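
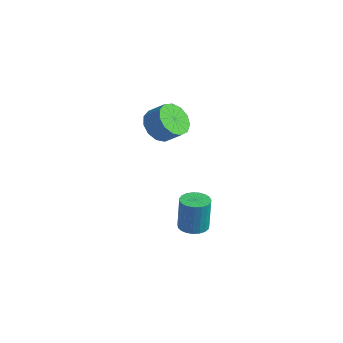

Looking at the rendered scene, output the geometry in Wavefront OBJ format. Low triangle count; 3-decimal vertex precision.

v 0.041 -0.39 3.203
v 0.575 -0.045 2.457
v 1.353 0.296 3.171
v 0.819 -0.05 3.917
v 0.246 0.368 2.617
v 1.024 0.709 3.332
v -0.148 0.541 2.964
v 0.63 0.882 3.678
v -0.482 0.418 3.386
v 0.296 0.759 4.101
v -0.65 0.038 3.75
v 0.128 0.379 4.465
v -0.598 -0.478 3.94
v 0.18 -0.137 4.655
v -0.344 -0.966 3.896
v 0.434 -0.625 4.611
v 0.032 -1.271 3.632
v 0.81 -0.93 4.347
v 0.412 -1.297 3.232
v 1.19 -0.956 3.946
v 0.673 -1.035 2.822
v 1.451 -0.694 3.536
v 0.734 -0.569 2.533
v 1.512 -0.228 3.248
v 1.911 0.211 -3.204
v 2.348 0.832 -3.24
v 2.366 0.929 -1.373
v 1.929 0.309 -1.336
v 2.058 0.956 -3.244
v 2.076 1.053 -1.376
v 1.742 0.951 -3.241
v 1.76 1.048 -1.373
v 1.455 0.819 -3.231
v 1.473 0.916 -1.363
v 1.247 0.581 -3.216
v 1.265 0.678 -1.349
v 1.154 0.28 -3.2
v 1.172 0.377 -1.333
v 1.192 -0.034 -3.184
v 1.21 0.063 -1.317
v 1.354 -0.305 -3.171
v 1.372 -0.208 -1.304
v 1.613 -0.486 -3.165
v 1.631 -0.389 -1.297
v 1.923 -0.547 -3.164
v 1.941 -0.45 -1.297
v 2.231 -0.477 -3.171
v 2.249 -0.38 -1.304
v 2.483 -0.288 -3.183
v 2.501 -0.191 -1.316
v 2.637 -0.012 -3.199
v 2.655 0.085 -1.332
v 2.665 0.302 -3.216
v 2.684 0.399 -1.348
v 2.563 0.601 -3.23
v 2.581 0.698 -1.363
f 2 1 5
f 2 5 3
f 3 5 6
f 3 6 4
f 5 1 7
f 5 7 6
f 6 7 8
f 6 8 4
f 7 1 9
f 7 9 8
f 8 9 10
f 8 10 4
f 9 1 11
f 9 11 10
f 10 11 12
f 10 12 4
f 11 1 13
f 11 13 12
f 12 13 14
f 12 14 4
f 13 1 15
f 13 15 14
f 14 15 16
f 14 16 4
f 15 1 17
f 15 17 16
f 16 17 18
f 16 18 4
f 17 1 19
f 17 19 18
f 18 19 20
f 18 20 4
f 19 1 21
f 19 21 20
f 20 21 22
f 20 22 4
f 21 1 23
f 21 23 22
f 22 23 24
f 22 24 4
f 23 1 2
f 23 2 24
f 24 2 3
f 24 3 4
f 26 25 29
f 26 29 27
f 27 29 30
f 27 30 28
f 29 25 31
f 29 31 30
f 30 31 32
f 30 32 28
f 31 25 33
f 31 33 32
f 32 33 34
f 32 34 28
f 33 25 35
f 33 35 34
f 34 35 36
f 34 36 28
f 35 25 37
f 35 37 36
f 36 37 38
f 36 38 28
f 37 25 39
f 37 39 38
f 38 39 40
f 38 40 28
f 39 25 41
f 39 41 40
f 40 41 42
f 40 42 28
f 41 25 43
f 41 43 42
f 42 43 44
f 42 44 28
f 43 25 45
f 43 45 44
f 44 45 46
f 44 46 28
f 45 25 47
f 45 47 46
f 46 47 48
f 46 48 28
f 47 25 49
f 47 49 48
f 48 49 50
f 48 50 28
f 49 25 51
f 49 51 50
f 50 51 52
f 50 52 28
f 51 25 53
f 51 53 52
f 52 53 54
f 52 54 28
f 53 25 55
f 53 55 54
f 54 55 56
f 54 56 28
f 55 25 26
f 55 26 56
f 56 26 27
f 56 27 28



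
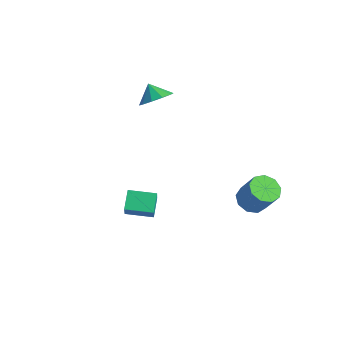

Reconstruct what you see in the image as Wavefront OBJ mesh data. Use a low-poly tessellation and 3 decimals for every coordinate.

v -0.411 -2.766 -0.952
v 0.192 -3.277 0.192
v 0.746 -1.698 -1.084
v 1.348 -2.209 0.06
v 0.252 -3.571 -1.66
v 0.854 -4.082 -0.516
v 1.408 -2.503 -1.792
v 2.011 -3.014 -0.648
v 3.16 3.067 -2.425
v 3.636 2.27 -2.669
v 4.597 2.357 -1.079
v 4.12 3.153 -0.835
v 3.956 2.799 -2.891
v 4.916 2.886 -1.3
v 3.903 3.453 -2.895
v 4.863 3.54 -1.304
v 3.502 3.927 -2.679
v 4.462 4.014 -1.088
v 2.941 3.998 -2.344
v 3.902 4.085 -0.754
v 2.483 3.633 -2.048
v 3.443 3.72 -0.457
v 2.341 3.003 -1.928
v 3.302 3.09 -0.337
v 2.583 2.403 -2.041
v 3.543 2.49 -0.45
v 3.094 2.113 -2.333
v 4.054 2.2 -0.743
v -3.43 1.831 2.769
v -2.688 1.649 3.474
v -4.21 1.909 3.611
v -2.723 2.284 3.383
v -3.029 2.747 3.058
v -3.487 2.859 2.622
v -3.924 2.58 2.242
v -4.172 2.014 2.064
v -4.137 1.379 2.155
v -3.831 0.916 2.481
v -3.372 0.804 2.917
v -2.936 1.083 3.296
f 2 4 1
f 5 2 1
f 1 4 3
f 3 5 1
f 2 8 4
f 6 2 5
f 6 8 2
f 4 8 3
f 7 5 3
f 3 8 7
f 7 6 5
f 8 6 7
f 10 9 13
f 10 13 11
f 11 13 14
f 11 14 12
f 13 9 15
f 13 15 14
f 14 15 16
f 14 16 12
f 15 9 17
f 15 17 16
f 16 17 18
f 16 18 12
f 17 9 19
f 17 19 18
f 18 19 20
f 18 20 12
f 19 9 21
f 19 21 20
f 20 21 22
f 20 22 12
f 21 9 23
f 21 23 22
f 22 23 24
f 22 24 12
f 23 9 25
f 23 25 24
f 24 25 26
f 24 26 12
f 25 9 27
f 25 27 26
f 26 27 28
f 26 28 12
f 27 9 10
f 27 10 28
f 28 10 11
f 28 11 12
f 30 29 32
f 30 32 31
f 32 29 33
f 32 33 31
f 33 29 34
f 33 34 31
f 34 29 35
f 34 35 31
f 35 29 36
f 35 36 31
f 36 29 37
f 36 37 31
f 37 29 38
f 37 38 31
f 38 29 39
f 38 39 31
f 39 29 40
f 39 40 31
f 40 29 30
f 40 30 31



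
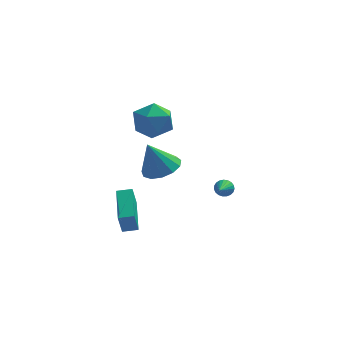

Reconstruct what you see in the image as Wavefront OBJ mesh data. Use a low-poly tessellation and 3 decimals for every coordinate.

v -1.043 1.728 2.148
v -0.318 0.826 2.362
v -2.282 1.034 3.418
v -1.557 0.132 3.632
v -1.259 1.219 3.971
v -0.493 1.648 3.186
v -2.107 0.212 2.594
v -1.341 0.641 1.809
v -0.975 -0.112 2.638
v -0.451 0.511 3.489
v -2.149 1.349 2.291
v -1.625 1.972 3.142
v 2.178 3.8 -3.847
v 2.362 4.006 -3.383
v 1.962 2.56 -3.213
v 2.142 4.051 -3.37
v 1.929 4.052 -3.44
v 1.758 4.01 -3.58
v 1.661 3.932 -3.766
v 1.652 3.831 -3.967
v 1.735 3.724 -4.146
v 1.894 3.631 -4.274
v 2.102 3.567 -4.328
v 2.324 3.544 -4.299
v 2.52 3.564 -4.192
v 2.657 3.626 -4.025
v 2.711 3.717 -3.828
v 2.673 3.823 -3.633
v 2.55 3.925 -3.476
v -0.783 -0.845 0.667
v -0.115 -0.102 0.992
v -1.457 -0.975 2.353
v -0.606 0.179 0.817
v -1.153 0.135 0.595
v -1.582 -0.22 0.396
v -1.757 -0.774 0.283
v -1.623 -1.35 0.292
v -1.223 -1.766 0.42
v -0.682 -1.889 0.627
v -0.174 -1.681 0.846
v 0.141 -1.208 1.009
v 0.163 -0.619 1.063
v -2.589 -2.647 -2.843
v -2.757 -2.987 -1.631
v -2.83 -0.572 -2.295
v -2.999 -0.912 -1.083
v -1.801 -2.588 -2.717
v -1.97 -2.928 -1.505
v -2.043 -0.513 -2.169
v -2.211 -0.853 -0.957
f 1 12 6
f 1 6 2
f 1 2 8
f 1 8 11
f 1 11 12
f 2 6 10
f 6 12 5
f 12 11 3
f 11 8 7
f 8 2 9
f 4 10 5
f 4 5 3
f 4 3 7
f 4 7 9
f 4 9 10
f 5 10 6
f 3 5 12
f 7 3 11
f 9 7 8
f 10 9 2
f 14 13 16
f 14 16 15
f 16 13 17
f 16 17 15
f 17 13 18
f 17 18 15
f 18 13 19
f 18 19 15
f 19 13 20
f 19 20 15
f 20 13 21
f 20 21 15
f 21 13 22
f 21 22 15
f 22 13 23
f 22 23 15
f 23 13 24
f 23 24 15
f 24 13 25
f 24 25 15
f 25 13 26
f 25 26 15
f 26 13 27
f 26 27 15
f 27 13 28
f 27 28 15
f 28 13 29
f 28 29 15
f 29 13 14
f 29 14 15
f 31 30 33
f 31 33 32
f 33 30 34
f 33 34 32
f 34 30 35
f 34 35 32
f 35 30 36
f 35 36 32
f 36 30 37
f 36 37 32
f 37 30 38
f 37 38 32
f 38 30 39
f 38 39 32
f 39 30 40
f 39 40 32
f 40 30 41
f 40 41 32
f 41 30 42
f 41 42 32
f 42 30 31
f 42 31 32
f 44 46 43
f 47 44 43
f 43 46 45
f 45 47 43
f 44 50 46
f 48 44 47
f 48 50 44
f 46 50 45
f 49 47 45
f 45 50 49
f 49 48 47
f 50 48 49



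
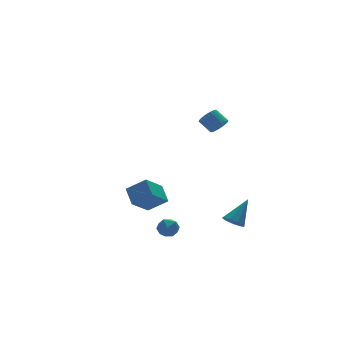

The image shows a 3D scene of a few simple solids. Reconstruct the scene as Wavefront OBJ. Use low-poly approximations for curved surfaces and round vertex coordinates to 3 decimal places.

v 1.006 2.791 -3.064
v 1.158 3.881 -2.264
v 0.052 3.553 -3.919
v 0.204 4.642 -3.119
v 2.336 3.338 -4.061
v 2.488 4.427 -3.261
v 1.382 4.099 -4.916
v 1.534 5.189 -4.116
v 3.067 -1.407 3.471
v 3.422 -1.661 3.953
v 3.069 -0.947 4.59
v 2.713 -0.693 4.109
v 3.585 -1.492 3.855
v 3.231 -0.779 4.492
v 3.668 -1.311 3.698
v 3.315 -0.598 4.335
v 3.66 -1.145 3.507
v 3.307 -0.431 4.144
v 3.562 -1.018 3.311
v 3.209 -0.304 3.948
v 3.388 -0.95 3.139
v 3.035 -0.237 3.776
v 3.166 -0.952 3.017
v 2.812 -0.239 3.655
v 2.928 -1.024 2.965
v 2.574 -0.31 3.602
v 2.711 -1.153 2.99
v 2.358 -0.439 3.627
v 2.549 -1.321 3.088
v 2.195 -0.608 3.725
v 2.465 -1.502 3.245
v 2.112 -0.789 3.882
v 2.473 -1.669 3.436
v 2.12 -0.955 4.073
v 2.571 -1.796 3.632
v 2.218 -1.082 4.269
v 2.745 -1.863 3.804
v 2.392 -1.15 4.441
v 2.968 -1.861 3.925
v 2.614 -1.148 4.563
v 3.206 -1.79 3.978
v 2.852 -1.076 4.615
v 3.046 -3.093 -3.363
v 3.558 -3.426 -3.705
v 4.234 -2.667 -1.997
v 3.545 -2.966 -3.837
v 3.298 -2.566 -3.747
v 2.933 -2.412 -3.478
v 2.621 -2.577 -3.155
v 2.508 -2.984 -2.929
v 2.646 -3.442 -2.906
v 2.971 -3.737 -3.097
v 3.332 -3.731 -3.412
v -0.86 -1.59 -3.247
v -0.213 -1.816 -2.979
v -1.007 -2.644 -3.781
v -0.36 -2.87 -3.513
v -0.93 -2.764 -3.059
v -0.839 -2.112 -2.729
v -0.381 -2.348 -4.031
v -0.29 -1.696 -3.701
v 0.083 -2.285 -3.463
v -0.256 -2.542 -2.863
v -0.964 -1.918 -3.897
v -1.303 -2.175 -3.297
f 2 4 1
f 5 2 1
f 1 4 3
f 3 5 1
f 2 8 4
f 6 2 5
f 6 8 2
f 4 8 3
f 7 5 3
f 3 8 7
f 7 6 5
f 8 6 7
f 10 9 13
f 10 13 11
f 11 13 14
f 11 14 12
f 13 9 15
f 13 15 14
f 14 15 16
f 14 16 12
f 15 9 17
f 15 17 16
f 16 17 18
f 16 18 12
f 17 9 19
f 17 19 18
f 18 19 20
f 18 20 12
f 19 9 21
f 19 21 20
f 20 21 22
f 20 22 12
f 21 9 23
f 21 23 22
f 22 23 24
f 22 24 12
f 23 9 25
f 23 25 24
f 24 25 26
f 24 26 12
f 25 9 27
f 25 27 26
f 26 27 28
f 26 28 12
f 27 9 29
f 27 29 28
f 28 29 30
f 28 30 12
f 29 9 31
f 29 31 30
f 30 31 32
f 30 32 12
f 31 9 33
f 31 33 32
f 32 33 34
f 32 34 12
f 33 9 35
f 33 35 34
f 34 35 36
f 34 36 12
f 35 9 37
f 35 37 36
f 36 37 38
f 36 38 12
f 37 9 39
f 37 39 38
f 38 39 40
f 38 40 12
f 39 9 41
f 39 41 40
f 40 41 42
f 40 42 12
f 41 9 10
f 41 10 42
f 42 10 11
f 42 11 12
f 44 43 46
f 44 46 45
f 46 43 47
f 46 47 45
f 47 43 48
f 47 48 45
f 48 43 49
f 48 49 45
f 49 43 50
f 49 50 45
f 50 43 51
f 50 51 45
f 51 43 52
f 51 52 45
f 52 43 53
f 52 53 45
f 53 43 44
f 53 44 45
f 54 65 59
f 54 59 55
f 54 55 61
f 54 61 64
f 54 64 65
f 55 59 63
f 59 65 58
f 65 64 56
f 64 61 60
f 61 55 62
f 57 63 58
f 57 58 56
f 57 56 60
f 57 60 62
f 57 62 63
f 58 63 59
f 56 58 65
f 60 56 64
f 62 60 61
f 63 62 55



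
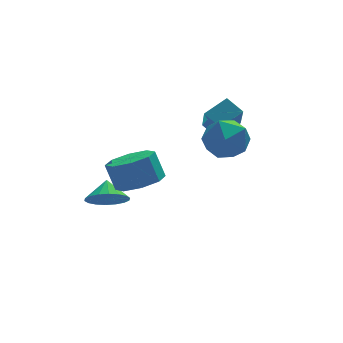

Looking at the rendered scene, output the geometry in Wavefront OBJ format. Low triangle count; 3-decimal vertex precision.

v 0.827 -3.911 2.475
v 1.197 -3.42 1.521
v 2.563 -4.24 2.979
v 2.933 -3.749 2.025
v 2.446 -3.12 2.835
v 1.373 -2.917 2.524
v 2.387 -4.743 1.976
v 1.314 -4.54 1.665
v 2.162 -3.934 1.213
v 2.198 -2.931 1.743
v 1.562 -4.729 2.757
v 1.598 -3.726 3.287
v -2.211 -0.371 -2.772
v -1.301 -0.682 -2.651
v -2.029 0.431 -2.088
v -1.265 -0.407 -2.983
v -1.417 -0.125 -3.272
v -1.726 0.108 -3.463
v -2.132 0.246 -3.516
v -2.553 0.262 -3.423
v -2.906 0.153 -3.2
v -3.122 -0.06 -2.893
v -3.158 -0.335 -2.562
v -3.006 -0.616 -2.273
v -2.696 -0.85 -2.082
v -2.291 -0.988 -2.028
v -1.87 -1.004 -2.122
v -1.516 -0.895 -2.344
v -1.71 -3.987 0.388
v -0.709 -4.096 0.685
v -1.009 -3.623 1.869
v -2.01 -3.513 1.572
v -0.856 -3.376 0.36
v -1.156 -2.903 1.544
v -1.504 -3.014 0.051
v -1.803 -2.54 1.235
v -2.272 -3.221 -0.06
v -2.572 -2.748 1.124
v -2.711 -3.877 0.091
v -3.011 -3.404 1.275
v -2.564 -4.597 0.416
v -2.864 -4.124 1.6
v -1.917 -4.96 0.725
v -2.216 -4.486 1.909
v -1.148 -4.752 0.836
v -1.448 -4.279 2.02
v 2.123 0.231 0.731
v 1.844 -0.93 2.118
v 3.227 0.616 1.275
v 2.948 -0.545 2.662
v 2.612 -0.475 0.238
v 2.333 -1.636 1.625
v 3.716 -0.09 0.782
v 3.437 -1.251 2.169
f 1 12 6
f 1 6 2
f 1 2 8
f 1 8 11
f 1 11 12
f 2 6 10
f 6 12 5
f 12 11 3
f 11 8 7
f 8 2 9
f 4 10 5
f 4 5 3
f 4 3 7
f 4 7 9
f 4 9 10
f 5 10 6
f 3 5 12
f 7 3 11
f 9 7 8
f 10 9 2
f 14 13 16
f 14 16 15
f 16 13 17
f 16 17 15
f 17 13 18
f 17 18 15
f 18 13 19
f 18 19 15
f 19 13 20
f 19 20 15
f 20 13 21
f 20 21 15
f 21 13 22
f 21 22 15
f 22 13 23
f 22 23 15
f 23 13 24
f 23 24 15
f 24 13 25
f 24 25 15
f 25 13 26
f 25 26 15
f 26 13 27
f 26 27 15
f 27 13 28
f 27 28 15
f 28 13 14
f 28 14 15
f 30 29 33
f 30 33 31
f 31 33 34
f 31 34 32
f 33 29 35
f 33 35 34
f 34 35 36
f 34 36 32
f 35 29 37
f 35 37 36
f 36 37 38
f 36 38 32
f 37 29 39
f 37 39 38
f 38 39 40
f 38 40 32
f 39 29 41
f 39 41 40
f 40 41 42
f 40 42 32
f 41 29 43
f 41 43 42
f 42 43 44
f 42 44 32
f 43 29 45
f 43 45 44
f 44 45 46
f 44 46 32
f 45 29 30
f 45 30 46
f 46 30 31
f 46 31 32
f 48 50 47
f 51 48 47
f 47 50 49
f 49 51 47
f 48 54 50
f 52 48 51
f 52 54 48
f 50 54 49
f 53 51 49
f 49 54 53
f 53 52 51
f 54 52 53



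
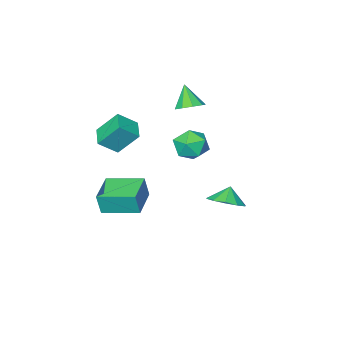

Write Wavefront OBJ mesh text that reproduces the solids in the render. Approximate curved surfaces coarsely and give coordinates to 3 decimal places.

v -0.937 2.973 3.354
v -0.393 3.798 3.496
v 0.213 2.382 2.384
v 0.757 3.207 2.526
v 0.624 2.561 3.277
v -0.087 2.927 3.876
v -0.093 3.253 2.004
v -0.804 3.619 2.603
v 0.129 3.972 2.662
v 0.572 3.544 3.448
v -0.752 2.636 2.432
v -0.309 2.208 3.218
v -2.631 -0.345 3.039
v -2.126 -0.922 2.776
v -2.849 -1.095 4.261
v -1.845 -0.539 3.061
v -1.931 -0.066 3.336
v -2.344 0.277 3.472
v -2.892 0.328 3.405
v -3.317 0.065 3.167
v -3.421 -0.391 2.87
v -3.156 -0.825 2.651
v -2.644 -1.035 2.614
v -3.578 1.474 -3.511
v -2.662 1.578 -2.968
v -4.062 1.226 -2.649
v -2.966 2.165 -2.97
v -3.504 2.488 -3.179
v -4.07 2.424 -3.515
v -4.448 1.997 -3.85
v -4.494 1.37 -4.055
v -4.189 0.783 -4.053
v -3.652 0.46 -3.844
v -3.086 0.524 -3.508
v -2.708 0.951 -3.173
v 0.12 -0.089 -2.257
v 0.35 -0.167 -1.021
v 1.517 1.062 -2.446
v 1.748 0.984 -1.209
v 1.372 -1.664 -2.591
v 1.603 -1.742 -1.354
v 2.77 -0.513 -2.779
v 3 -0.591 -1.543
v 1.613 -0.727 2.101
v 0.875 0.048 3.344
v 2.243 0.275 1.85
v 1.506 1.05 3.093
v 2.534 -1.11 2.887
v 1.797 -0.335 4.13
v 3.165 -0.108 2.636
v 2.427 0.667 3.879
f 1 12 6
f 1 6 2
f 1 2 8
f 1 8 11
f 1 11 12
f 2 6 10
f 6 12 5
f 12 11 3
f 11 8 7
f 8 2 9
f 4 10 5
f 4 5 3
f 4 3 7
f 4 7 9
f 4 9 10
f 5 10 6
f 3 5 12
f 7 3 11
f 9 7 8
f 10 9 2
f 14 13 16
f 14 16 15
f 16 13 17
f 16 17 15
f 17 13 18
f 17 18 15
f 18 13 19
f 18 19 15
f 19 13 20
f 19 20 15
f 20 13 21
f 20 21 15
f 21 13 22
f 21 22 15
f 22 13 23
f 22 23 15
f 23 13 14
f 23 14 15
f 25 24 27
f 25 27 26
f 27 24 28
f 27 28 26
f 28 24 29
f 28 29 26
f 29 24 30
f 29 30 26
f 30 24 31
f 30 31 26
f 31 24 32
f 31 32 26
f 32 24 33
f 32 33 26
f 33 24 34
f 33 34 26
f 34 24 35
f 34 35 26
f 35 24 25
f 35 25 26
f 37 39 36
f 40 37 36
f 36 39 38
f 38 40 36
f 37 43 39
f 41 37 40
f 41 43 37
f 39 43 38
f 42 40 38
f 38 43 42
f 42 41 40
f 43 41 42
f 45 47 44
f 48 45 44
f 44 47 46
f 46 48 44
f 45 51 47
f 49 45 48
f 49 51 45
f 47 51 46
f 50 48 46
f 46 51 50
f 50 49 48
f 51 49 50



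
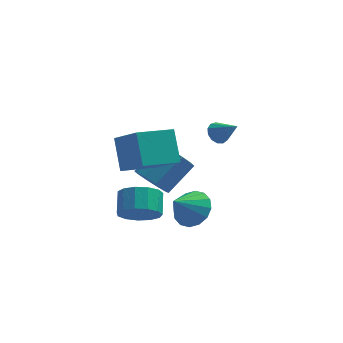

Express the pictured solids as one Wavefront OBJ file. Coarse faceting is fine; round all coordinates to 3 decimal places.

v 1.255 2.688 1.043
v 1.495 2.324 0.561
v 2.145 2.012 1.997
v 1.705 2.624 0.578
v 1.772 2.944 0.742
v 1.674 3.183 1.002
v 1.444 3.265 1.275
v 1.154 3.164 1.474
v 0.896 2.912 1.536
v 0.751 2.588 1.441
v 0.767 2.297 1.22
v 0.938 2.13 0.943
v 1.209 2.14 0.697
v -3.347 -0.13 0.363
v -3.653 1.078 1.811
v -1.623 0.844 -0.084
v -1.929 2.052 1.363
v -2.271 -1.432 1.677
v -2.577 -0.224 3.124
v -0.547 -0.458 1.229
v -0.853 0.75 2.677
v -1.958 3.197 -2.93
v -1.272 3.305 -3.731
v -0.015 4.37 -2.51
v -0.702 4.263 -1.71
v -1.685 3.813 -3.749
v -0.428 4.878 -2.529
v -2.202 4.086 -3.454
v -0.946 5.151 -2.234
v -2.627 4.02 -2.959
v -1.37 5.085 -1.739
v -2.796 3.639 -2.453
v -1.539 4.704 -1.233
v -2.645 3.09 -2.13
v -1.388 4.155 -0.909
v -2.232 2.582 -2.111
v -0.975 3.647 -0.891
v -1.714 2.309 -2.406
v -0.458 3.374 -1.186
v -1.29 2.375 -2.901
v -0.033 3.44 -1.681
v -1.121 2.756 -3.407
v 0.136 3.821 -2.187
v -2.432 -2.23 -1.119
v -2.042 -2.779 -0.3
v -2.018 -1.718 0.398
v -2.408 -1.17 -0.421
v -1.571 -2.584 -0.612
v -1.548 -1.524 0.087
v -1.373 -2.277 -1.084
v -1.35 -1.216 -0.386
v -1.512 -1.955 -1.568
v -1.488 -0.895 -0.869
v -1.942 -1.72 -1.909
v -1.919 -0.66 -1.21
v -2.528 -1.648 -2
v -2.505 -0.587 -1.301
v -3.083 -1.76 -1.811
v -3.06 -0.7 -1.112
v -3.432 -2.022 -1.402
v -3.408 -0.961 -0.703
v -3.463 -2.349 -0.904
v -3.439 -1.289 -0.205
v -3.166 -2.639 -0.474
v -3.143 -1.579 0.225
v -2.637 -2.799 -0.249
v -2.613 -1.739 0.45
v 0.011 -0.187 -2.319
v 0.576 0.308 -1.543
v -0.891 -0.913 -1.201
v 0.153 0.655 -1.658
v -0.308 0.777 -1.95
v -0.684 0.641 -2.341
v -0.873 0.282 -2.726
v -0.826 -0.201 -3.003
v -0.554 -0.681 -3.096
v -0.132 -1.029 -2.981
v 0.329 -1.15 -2.689
v 0.705 -1.014 -2.298
v 0.894 -0.656 -1.912
v 0.847 -0.172 -1.636
f 2 1 4
f 2 4 3
f 4 1 5
f 4 5 3
f 5 1 6
f 5 6 3
f 6 1 7
f 6 7 3
f 7 1 8
f 7 8 3
f 8 1 9
f 8 9 3
f 9 1 10
f 9 10 3
f 10 1 11
f 10 11 3
f 11 1 12
f 11 12 3
f 12 1 13
f 12 13 3
f 13 1 2
f 13 2 3
f 15 17 14
f 18 15 14
f 14 17 16
f 16 18 14
f 15 21 17
f 19 15 18
f 19 21 15
f 17 21 16
f 20 18 16
f 16 21 20
f 20 19 18
f 21 19 20
f 23 22 26
f 23 26 24
f 24 26 27
f 24 27 25
f 26 22 28
f 26 28 27
f 27 28 29
f 27 29 25
f 28 22 30
f 28 30 29
f 29 30 31
f 29 31 25
f 30 22 32
f 30 32 31
f 31 32 33
f 31 33 25
f 32 22 34
f 32 34 33
f 33 34 35
f 33 35 25
f 34 22 36
f 34 36 35
f 35 36 37
f 35 37 25
f 36 22 38
f 36 38 37
f 37 38 39
f 37 39 25
f 38 22 40
f 38 40 39
f 39 40 41
f 39 41 25
f 40 22 42
f 40 42 41
f 41 42 43
f 41 43 25
f 42 22 23
f 42 23 43
f 43 23 24
f 43 24 25
f 45 44 48
f 45 48 46
f 46 48 49
f 46 49 47
f 48 44 50
f 48 50 49
f 49 50 51
f 49 51 47
f 50 44 52
f 50 52 51
f 51 52 53
f 51 53 47
f 52 44 54
f 52 54 53
f 53 54 55
f 53 55 47
f 54 44 56
f 54 56 55
f 55 56 57
f 55 57 47
f 56 44 58
f 56 58 57
f 57 58 59
f 57 59 47
f 58 44 60
f 58 60 59
f 59 60 61
f 59 61 47
f 60 44 62
f 60 62 61
f 61 62 63
f 61 63 47
f 62 44 64
f 62 64 63
f 63 64 65
f 63 65 47
f 64 44 66
f 64 66 65
f 65 66 67
f 65 67 47
f 66 44 45
f 66 45 67
f 67 45 46
f 67 46 47
f 69 68 71
f 69 71 70
f 71 68 72
f 71 72 70
f 72 68 73
f 72 73 70
f 73 68 74
f 73 74 70
f 74 68 75
f 74 75 70
f 75 68 76
f 75 76 70
f 76 68 77
f 76 77 70
f 77 68 78
f 77 78 70
f 78 68 79
f 78 79 70
f 79 68 80
f 79 80 70
f 80 68 81
f 80 81 70
f 81 68 69
f 81 69 70



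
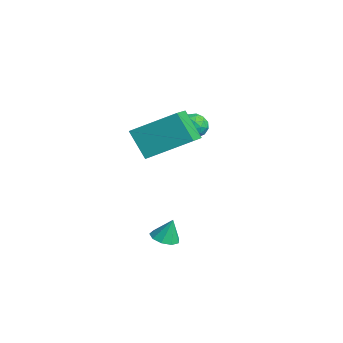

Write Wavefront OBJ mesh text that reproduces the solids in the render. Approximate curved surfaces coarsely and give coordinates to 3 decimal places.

v -0.126 -2.833 -1.204
v 0.376 -3.158 -1.147
v -0.034 -2.527 -0.256
v 0.467 -2.78 -1.278
v 0.282 -2.427 -1.374
v -0.095 -2.264 -1.391
v -0.485 -2.367 -1.32
v -0.708 -2.689 -1.194
v -0.658 -3.078 -1.073
v -0.359 -3.352 -1.013
v 0.049 -3.384 -1.042
v -1.827 -2.564 2.314
v -2.64 -2.899 3.455
v -1.116 -0.927 3.301
v -1.928 -1.261 4.442
v -0.772 -3.339 2.838
v -1.584 -3.673 3.979
v -0.06 -1.701 3.825
v -0.873 -2.036 4.966
v -2.512 -0.28 3.644
v -2.011 -0.583 3.383
v -3.149 -0.757 2.977
v -2.648 -1.06 2.716
v -2.838 -1.207 3.311
v -2.444 -0.912 3.723
v -2.716 -0.428 2.637
v -2.322 -0.133 3.049
v -2.137 -0.675 2.761
v -2.212 -1.157 3.177
v -2.948 -0.183 3.183
v -3.023 -0.665 3.599
v -2.206 -0.39 3.572
v -2.954 -0.95 2.788
v -3.066 -1.037 3.138
v -2.771 -1.215 2.984
v -2.46 -0.583 3.772
v -2.166 -0.762 3.618
v -2.652 -1.128 3.576
v -2.994 -0.578 2.742
v -2.7 -0.757 2.588
v -2.389 -0.125 3.376
v -2.094 -0.303 3.222
v -2.508 -0.212 2.784
v -1.985 -0.622 3.053
v -2.359 -0.902 2.661
v -2.399 -0.53 2.614
v -2.168 -0.357 2.857
v -2.03 -0.905 3.298
v -2.404 -1.186 2.906
v -2.515 -1.272 3.255
v -2.284 -1.099 3.497
v -2.103 -0.959 2.932
v -2.756 -0.154 3.454
v -3.13 -0.435 3.062
v -2.876 -0.241 2.863
v -2.645 -0.068 3.105
v -2.801 -0.438 3.699
v -3.175 -0.718 3.307
v -2.992 -0.983 3.503
v -2.761 -0.81 3.746
v -3.057 -0.381 3.428
f 2 1 4
f 2 4 3
f 4 1 5
f 4 5 3
f 5 1 6
f 5 6 3
f 6 1 7
f 6 7 3
f 7 1 8
f 7 8 3
f 8 1 9
f 8 9 3
f 9 1 10
f 9 10 3
f 10 1 11
f 10 11 3
f 11 1 2
f 11 2 3
f 13 15 12
f 16 13 12
f 12 15 14
f 14 16 12
f 13 19 15
f 17 13 16
f 17 19 13
f 15 19 14
f 18 16 14
f 14 19 18
f 18 17 16
f 19 17 18
f 20 57 36
f 57 31 60
f 36 60 25
f 57 60 36
f 20 36 32
f 36 25 37
f 32 37 21
f 36 37 32
f 20 32 41
f 32 21 42
f 41 42 27
f 32 42 41
f 20 41 53
f 41 27 56
f 53 56 30
f 41 56 53
f 20 53 57
f 53 30 61
f 57 61 31
f 53 61 57
f 21 37 48
f 37 25 51
f 48 51 29
f 37 51 48
f 25 60 38
f 60 31 59
f 38 59 24
f 60 59 38
f 31 61 58
f 61 30 54
f 58 54 22
f 61 54 58
f 30 56 55
f 56 27 43
f 55 43 26
f 56 43 55
f 27 42 47
f 42 21 44
f 47 44 28
f 42 44 47
f 23 49 35
f 49 29 50
f 35 50 24
f 49 50 35
f 23 35 33
f 35 24 34
f 33 34 22
f 35 34 33
f 23 33 40
f 33 22 39
f 40 39 26
f 33 39 40
f 23 40 45
f 40 26 46
f 45 46 28
f 40 46 45
f 23 45 49
f 45 28 52
f 49 52 29
f 45 52 49
f 24 50 38
f 50 29 51
f 38 51 25
f 50 51 38
f 22 34 58
f 34 24 59
f 58 59 31
f 34 59 58
f 26 39 55
f 39 22 54
f 55 54 30
f 39 54 55
f 28 46 47
f 46 26 43
f 47 43 27
f 46 43 47
f 29 52 48
f 52 28 44
f 48 44 21
f 52 44 48



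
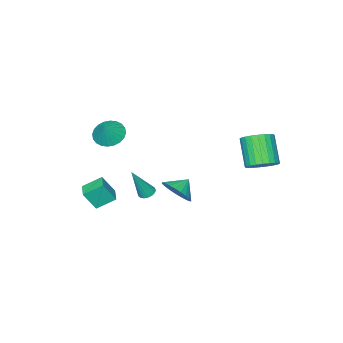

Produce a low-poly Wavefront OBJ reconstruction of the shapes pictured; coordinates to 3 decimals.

v 1.186 -1.36 -1.653
v 1.683 -1.354 -1.887
v 2.114 -1.62 0.313
v 1.637 -1.101 -1.832
v 1.487 -0.907 -1.736
v 1.268 -0.817 -1.62
v 1.03 -0.852 -1.512
v 0.828 -1.002 -1.437
v 0.708 -1.235 -1.411
v 0.697 -1.497 -1.44
v 0.798 -1.727 -1.519
v 0.988 -1.873 -1.628
v 1.223 -1.902 -1.742
v 1.45 -1.806 -1.837
v 1.616 -1.609 -1.889
v 3.811 -3.951 -1.215
v 2.902 -3.26 -0.515
v 3.247 -3.494 -2.4
v 2.337 -2.802 -1.7
v 4.503 -3.058 -1.2
v 3.593 -2.366 -0.5
v 3.938 -2.6 -2.385
v 3.029 -1.909 -1.685
v -3.008 3.675 1.115
v -2.22 3.959 1.642
v -2.884 2.85 3.233
v -3.672 2.565 2.705
v -2.474 4.237 1.73
v -3.138 3.128 3.321
v -2.809 4.429 1.724
v -3.473 3.32 3.315
v -3.174 4.506 1.625
v -3.839 3.397 3.216
v -3.514 4.457 1.448
v -4.179 3.348 3.039
v -3.777 4.288 1.221
v -4.442 3.179 2.812
v -3.923 4.026 0.978
v -4.587 2.917 2.569
v -3.93 3.711 0.755
v -4.594 2.602 2.346
v -3.796 3.39 0.587
v -4.46 2.281 2.178
v -3.542 3.112 0.499
v -4.206 2.003 2.09
v -3.207 2.92 0.505
v -3.871 1.811 2.096
v -2.841 2.843 0.604
v -3.506 1.734 2.195
v -2.501 2.892 0.781
v -3.166 1.783 2.372
v -2.238 3.061 1.008
v -2.903 1.952 2.599
v -2.093 3.323 1.251
v -2.757 2.214 2.842
v -2.086 3.638 1.474
v -2.75 2.529 3.065
v 1.097 1.009 -0.541
v 1.676 0.699 0.278
v 0.183 1.051 0.121
v 1.713 1.106 0.304
v 1.657 1.498 0.2
v 1.515 1.816 -0.016
v 1.31 2.011 -0.312
v 1.072 2.054 -0.643
v 0.838 1.937 -0.958
v 0.644 1.679 -1.21
v 0.518 1.319 -1.36
v 0.481 0.912 -1.386
v 0.538 0.52 -1.283
v 0.68 0.202 -1.067
v 0.885 0.007 -0.771
v 1.123 -0.036 -0.44
v 1.356 0.081 -0.124
v 1.551 0.339 0.128
v 1.643 -4.044 2.255
v 2.225 -4.841 2.091
v 2.417 -3.696 3.305
v 2.401 -4.571 1.871
v 2.462 -4.221 1.71
v 2.399 -3.844 1.631
v 2.22 -3.498 1.648
v 1.953 -3.235 1.757
v 1.639 -3.095 1.942
v 1.326 -3.099 2.175
v 1.061 -3.248 2.419
v 0.885 -3.518 2.639
v 0.824 -3.868 2.801
v 0.887 -4.245 2.879
v 1.066 -4.591 2.862
v 1.333 -4.854 2.753
v 1.646 -4.994 2.568
v 1.96 -4.99 2.336
f 2 1 4
f 2 4 3
f 4 1 5
f 4 5 3
f 5 1 6
f 5 6 3
f 6 1 7
f 6 7 3
f 7 1 8
f 7 8 3
f 8 1 9
f 8 9 3
f 9 1 10
f 9 10 3
f 10 1 11
f 10 11 3
f 11 1 12
f 11 12 3
f 12 1 13
f 12 13 3
f 13 1 14
f 13 14 3
f 14 1 15
f 14 15 3
f 15 1 2
f 15 2 3
f 17 19 16
f 20 17 16
f 16 19 18
f 18 20 16
f 17 23 19
f 21 17 20
f 21 23 17
f 19 23 18
f 22 20 18
f 18 23 22
f 22 21 20
f 23 21 22
f 25 24 28
f 25 28 26
f 26 28 29
f 26 29 27
f 28 24 30
f 28 30 29
f 29 30 31
f 29 31 27
f 30 24 32
f 30 32 31
f 31 32 33
f 31 33 27
f 32 24 34
f 32 34 33
f 33 34 35
f 33 35 27
f 34 24 36
f 34 36 35
f 35 36 37
f 35 37 27
f 36 24 38
f 36 38 37
f 37 38 39
f 37 39 27
f 38 24 40
f 38 40 39
f 39 40 41
f 39 41 27
f 40 24 42
f 40 42 41
f 41 42 43
f 41 43 27
f 42 24 44
f 42 44 43
f 43 44 45
f 43 45 27
f 44 24 46
f 44 46 45
f 45 46 47
f 45 47 27
f 46 24 48
f 46 48 47
f 47 48 49
f 47 49 27
f 48 24 50
f 48 50 49
f 49 50 51
f 49 51 27
f 50 24 52
f 50 52 51
f 51 52 53
f 51 53 27
f 52 24 54
f 52 54 53
f 53 54 55
f 53 55 27
f 54 24 56
f 54 56 55
f 55 56 57
f 55 57 27
f 56 24 25
f 56 25 57
f 57 25 26
f 57 26 27
f 59 58 61
f 59 61 60
f 61 58 62
f 61 62 60
f 62 58 63
f 62 63 60
f 63 58 64
f 63 64 60
f 64 58 65
f 64 65 60
f 65 58 66
f 65 66 60
f 66 58 67
f 66 67 60
f 67 58 68
f 67 68 60
f 68 58 69
f 68 69 60
f 69 58 70
f 69 70 60
f 70 58 71
f 70 71 60
f 71 58 72
f 71 72 60
f 72 58 73
f 72 73 60
f 73 58 74
f 73 74 60
f 74 58 75
f 74 75 60
f 75 58 59
f 75 59 60
f 77 76 79
f 77 79 78
f 79 76 80
f 79 80 78
f 80 76 81
f 80 81 78
f 81 76 82
f 81 82 78
f 82 76 83
f 82 83 78
f 83 76 84
f 83 84 78
f 84 76 85
f 84 85 78
f 85 76 86
f 85 86 78
f 86 76 87
f 86 87 78
f 87 76 88
f 87 88 78
f 88 76 89
f 88 89 78
f 89 76 90
f 89 90 78
f 90 76 91
f 90 91 78
f 91 76 92
f 91 92 78
f 92 76 93
f 92 93 78
f 93 76 77
f 93 77 78



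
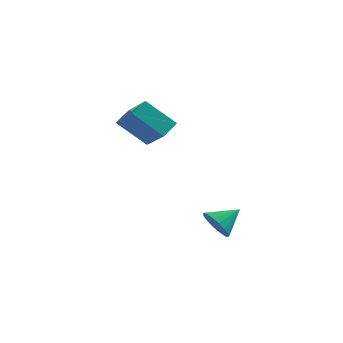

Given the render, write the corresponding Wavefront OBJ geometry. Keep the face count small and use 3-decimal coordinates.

v 1.099 -1.745 -4.261
v 1.697 -2.537 -4.141
v 2.141 -0.835 -3.459
v 1.84 -2.363 -4.524
v 1.836 -2.066 -4.856
v 1.686 -1.705 -5.07
v 1.42 -1.353 -5.123
v 1.09 -1.078 -5.006
v 0.762 -0.935 -4.742
v 0.5 -0.953 -4.382
v 0.357 -1.127 -3.998
v 0.361 -1.424 -3.667
v 0.511 -1.785 -3.453
v 0.777 -2.137 -3.399
v 1.107 -2.412 -3.516
v 1.435 -2.555 -3.781
v -4.559 0.245 1.627
v -3.387 -0.96 2.783
v -4.115 1.234 2.208
v -2.943 0.029 3.364
v -2.957 0.391 0.156
v -1.785 -0.814 1.312
v -2.513 1.38 0.737
v -1.341 0.175 1.893
f 2 1 4
f 2 4 3
f 4 1 5
f 4 5 3
f 5 1 6
f 5 6 3
f 6 1 7
f 6 7 3
f 7 1 8
f 7 8 3
f 8 1 9
f 8 9 3
f 9 1 10
f 9 10 3
f 10 1 11
f 10 11 3
f 11 1 12
f 11 12 3
f 12 1 13
f 12 13 3
f 13 1 14
f 13 14 3
f 14 1 15
f 14 15 3
f 15 1 16
f 15 16 3
f 16 1 2
f 16 2 3
f 18 20 17
f 21 18 17
f 17 20 19
f 19 21 17
f 18 24 20
f 22 18 21
f 22 24 18
f 20 24 19
f 23 21 19
f 19 24 23
f 23 22 21
f 24 22 23



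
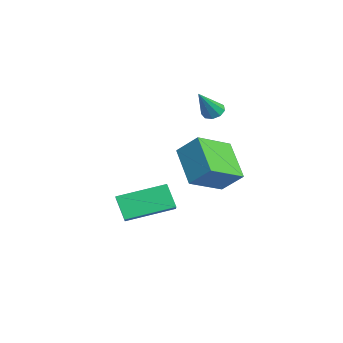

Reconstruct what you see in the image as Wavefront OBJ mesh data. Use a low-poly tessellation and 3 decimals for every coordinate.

v -2.757 0.214 1.545
v -2.345 0.129 1.256
v -2.063 -0.474 2.735
v -2.317 0.437 1.417
v -2.495 0.641 1.638
v -2.795 0.644 1.815
v -3.078 0.446 1.866
v -3.21 0.139 1.766
v -3.131 -0.133 1.563
v -2.877 -0.243 1.351
v -2.566 -0.139 1.23
v 2.019 -1.365 -0.393
v 0.542 -1.658 0.749
v 1.197 -0.009 -1.108
v -0.28 -0.301 0.034
v 2.52 -0.619 0.446
v 1.043 -0.911 1.588
v 1.698 0.738 -0.269
v 0.221 0.445 0.873
v -1.806 -3.756 -2.688
v -0.899 -3.854 -2.187
v -1.887 -1.739 -2.147
v -0.98 -1.837 -1.647
v -1.22 -3.463 -3.693
v -0.313 -3.561 -3.193
v -1.301 -1.446 -3.153
v -0.394 -1.544 -2.652
f 2 1 4
f 2 4 3
f 4 1 5
f 4 5 3
f 5 1 6
f 5 6 3
f 6 1 7
f 6 7 3
f 7 1 8
f 7 8 3
f 8 1 9
f 8 9 3
f 9 1 10
f 9 10 3
f 10 1 11
f 10 11 3
f 11 1 2
f 11 2 3
f 13 15 12
f 16 13 12
f 12 15 14
f 14 16 12
f 13 19 15
f 17 13 16
f 17 19 13
f 15 19 14
f 18 16 14
f 14 19 18
f 18 17 16
f 19 17 18
f 21 23 20
f 24 21 20
f 20 23 22
f 22 24 20
f 21 27 23
f 25 21 24
f 25 27 21
f 23 27 22
f 26 24 22
f 22 27 26
f 26 25 24
f 27 25 26



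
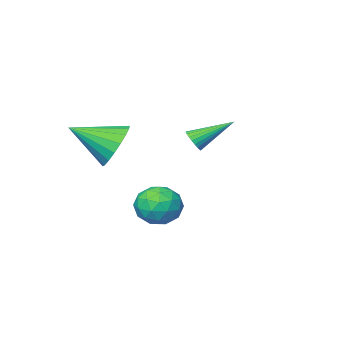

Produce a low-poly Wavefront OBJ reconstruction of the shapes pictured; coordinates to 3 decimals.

v 1.662 2.179 1.107
v 2.01 1.853 0.388
v 0.61 1.267 1.012
v 0.958 0.941 0.293
v 1.347 0.821 1.053
v 1.997 1.384 1.112
v 0.623 1.736 0.288
v 1.273 2.299 0.347
v 1.368 1.579 -0.118
v 1.815 1.014 0.355
v 0.805 2.106 1.045
v 1.252 1.541 1.518
v 1.928 2.096 0.756
v 0.692 1.024 0.644
v 0.92 0.953 1.091
v 1.125 0.762 0.668
v 1.921 1.821 1.181
v 2.125 1.629 0.759
v 1.735 1.022 1.15
v 0.495 1.491 0.641
v 0.699 1.299 0.219
v 1.495 2.358 0.732
v 1.7 2.167 0.309
v 0.885 2.098 0.25
v 1.755 1.743 0.036
v 1.137 1.207 -0.02
v 0.94 1.674 -0.023
v 1.322 2.006 0.012
v 2.018 1.411 0.314
v 1.4 0.875 0.258
v 1.629 0.804 0.705
v 2.011 1.136 0.74
v 1.641 1.25 0.017
v 1.22 2.245 1.142
v 0.602 1.709 1.086
v 0.609 1.984 0.66
v 0.991 2.316 0.695
v 1.483 1.913 1.42
v 0.865 1.377 1.364
v 1.298 1.114 1.388
v 1.68 1.446 1.423
v 0.979 1.87 1.383
v 0.523 -2.378 2.077
v 1.041 -2.422 1.211
v 1.857 -3.322 2.923
v 1.191 -2.042 1.399
v 1.209 -1.728 1.72
v 1.091 -1.544 2.113
v 0.86 -1.524 2.498
v 0.563 -1.674 2.8
v 0.258 -1.963 2.959
v 0.005 -2.335 2.943
v -0.145 -2.715 2.756
v -0.163 -3.028 2.434
v -0.045 -3.213 2.042
v 0.186 -3.232 1.656
v 0.483 -3.082 1.354
v 0.788 -2.793 1.195
v -2.23 -1.754 1.983
v -1.928 -1.397 2.161
v -3.51 -1.106 2.857
v -1.996 -1.312 1.999
v -2.099 -1.295 1.834
v -2.223 -1.347 1.692
v -2.347 -1.462 1.595
v -2.453 -1.621 1.556
v -2.526 -1.8 1.583
v -2.553 -1.972 1.671
v -2.532 -2.111 1.806
v -2.464 -2.196 1.968
v -2.36 -2.213 2.132
v -2.237 -2.161 2.274
v -2.113 -2.046 2.372
v -2.006 -1.887 2.41
v -1.934 -1.708 2.383
v -1.906 -1.536 2.296
f 1 38 17
f 38 12 41
f 17 41 6
f 38 41 17
f 1 17 13
f 17 6 18
f 13 18 2
f 17 18 13
f 1 13 22
f 13 2 23
f 22 23 8
f 13 23 22
f 1 22 34
f 22 8 37
f 34 37 11
f 22 37 34
f 1 34 38
f 34 11 42
f 38 42 12
f 34 42 38
f 2 18 29
f 18 6 32
f 29 32 10
f 18 32 29
f 6 41 19
f 41 12 40
f 19 40 5
f 41 40 19
f 12 42 39
f 42 11 35
f 39 35 3
f 42 35 39
f 11 37 36
f 37 8 24
f 36 24 7
f 37 24 36
f 8 23 28
f 23 2 25
f 28 25 9
f 23 25 28
f 4 30 16
f 30 10 31
f 16 31 5
f 30 31 16
f 4 16 14
f 16 5 15
f 14 15 3
f 16 15 14
f 4 14 21
f 14 3 20
f 21 20 7
f 14 20 21
f 4 21 26
f 21 7 27
f 26 27 9
f 21 27 26
f 4 26 30
f 26 9 33
f 30 33 10
f 26 33 30
f 5 31 19
f 31 10 32
f 19 32 6
f 31 32 19
f 3 15 39
f 15 5 40
f 39 40 12
f 15 40 39
f 7 20 36
f 20 3 35
f 36 35 11
f 20 35 36
f 9 27 28
f 27 7 24
f 28 24 8
f 27 24 28
f 10 33 29
f 33 9 25
f 29 25 2
f 33 25 29
f 44 43 46
f 44 46 45
f 46 43 47
f 46 47 45
f 47 43 48
f 47 48 45
f 48 43 49
f 48 49 45
f 49 43 50
f 49 50 45
f 50 43 51
f 50 51 45
f 51 43 52
f 51 52 45
f 52 43 53
f 52 53 45
f 53 43 54
f 53 54 45
f 54 43 55
f 54 55 45
f 55 43 56
f 55 56 45
f 56 43 57
f 56 57 45
f 57 43 58
f 57 58 45
f 58 43 44
f 58 44 45
f 60 59 62
f 60 62 61
f 62 59 63
f 62 63 61
f 63 59 64
f 63 64 61
f 64 59 65
f 64 65 61
f 65 59 66
f 65 66 61
f 66 59 67
f 66 67 61
f 67 59 68
f 67 68 61
f 68 59 69
f 68 69 61
f 69 59 70
f 69 70 61
f 70 59 71
f 70 71 61
f 71 59 72
f 71 72 61
f 72 59 73
f 72 73 61
f 73 59 74
f 73 74 61
f 74 59 75
f 74 75 61
f 75 59 76
f 75 76 61
f 76 59 60
f 76 60 61



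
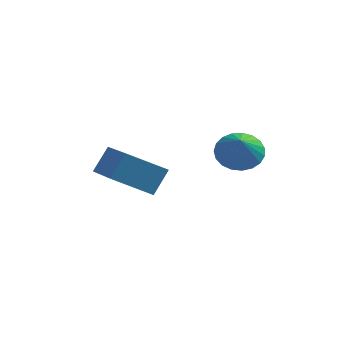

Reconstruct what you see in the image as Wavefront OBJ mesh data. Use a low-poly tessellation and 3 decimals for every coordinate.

v -1.697 -4.795 0.735
v -3.002 -5.168 1.563
v -2.666 -3.109 -0.031
v -3.971 -3.481 0.797
v -1.329 -4.199 1.583
v -2.634 -4.571 2.411
v -2.298 -2.512 0.817
v -3.603 -2.885 1.645
v 0.602 -2.058 1.423
v 1.107 -2.557 0.974
v 0.738 -2.742 2.337
v 1.333 -2.329 1.111
v 1.433 -2.054 1.302
v 1.389 -1.779 1.513
v 1.208 -1.553 1.709
v 0.923 -1.414 1.855
v 0.583 -1.387 1.927
v 0.245 -1.476 1.911
v -0.031 -1.665 1.811
v -0.197 -1.922 1.644
v -0.226 -2.203 1.438
v -0.111 -2.459 1.23
v 0.127 -2.646 1.055
v 0.447 -2.731 0.944
v 0.794 -2.7 0.915
f 2 4 1
f 5 2 1
f 1 4 3
f 3 5 1
f 2 8 4
f 6 2 5
f 6 8 2
f 4 8 3
f 7 5 3
f 3 8 7
f 7 6 5
f 8 6 7
f 10 9 12
f 10 12 11
f 12 9 13
f 12 13 11
f 13 9 14
f 13 14 11
f 14 9 15
f 14 15 11
f 15 9 16
f 15 16 11
f 16 9 17
f 16 17 11
f 17 9 18
f 17 18 11
f 18 9 19
f 18 19 11
f 19 9 20
f 19 20 11
f 20 9 21
f 20 21 11
f 21 9 22
f 21 22 11
f 22 9 23
f 22 23 11
f 23 9 24
f 23 24 11
f 24 9 25
f 24 25 11
f 25 9 10
f 25 10 11



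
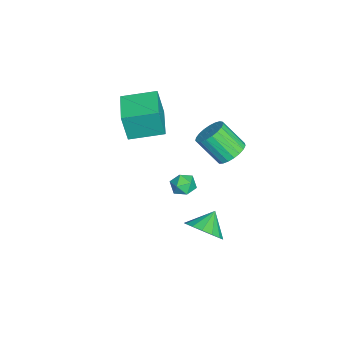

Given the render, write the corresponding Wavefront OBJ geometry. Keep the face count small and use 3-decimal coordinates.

v 3.384 3.256 -1.282
v 3.856 2.76 -0.459
v 2.476 3.724 -0.478
v 4.094 3.26 -0.481
v 4.142 3.759 -0.717
v 3.987 4.122 -1.105
v 3.67 4.254 -1.54
v 3.277 4.118 -1.906
v 2.913 3.752 -2.104
v 2.675 3.252 -2.082
v 2.627 2.753 -1.846
v 2.782 2.389 -1.458
v 3.099 2.258 -1.023
v 3.492 2.394 -0.657
v -3.972 -1.569 0.537
v -3.921 -1.903 2.285
v -4.291 0.329 0.909
v -4.24 -0.005 2.657
v -1.98 -1.235 0.543
v -1.929 -1.569 2.291
v -2.299 0.663 0.915
v -2.248 0.329 2.663
v -1.027 4.177 0.917
v -0.24 4.388 1.297
v -0.565 3.215 2.623
v -1.353 3.003 2.243
v -0.472 4.634 1.458
v -0.797 3.461 2.784
v -0.8 4.8 1.525
v -1.125 3.627 2.851
v -1.168 4.859 1.487
v -1.493 3.686 2.813
v -1.511 4.8 1.35
v -1.836 3.627 2.676
v -1.771 4.633 1.139
v -2.096 3.46 2.465
v -1.902 4.387 0.889
v -2.227 3.214 2.215
v -1.882 4.105 0.644
v -2.207 2.932 1.97
v -1.714 3.835 0.446
v -2.039 2.662 1.772
v -1.428 3.624 0.33
v -1.753 2.451 1.656
v -1.072 3.509 0.315
v -1.397 2.336 1.641
v -0.709 3.509 0.405
v -1.034 2.336 1.731
v -0.4 3.624 0.582
v -0.725 2.451 1.908
v -0.2 3.836 0.818
v -0.526 2.662 2.144
v -0.144 4.106 1.071
v -0.469 2.933 2.397
v 1.694 2.512 1.483
v 2.143 2.772 0.976
v 2.097 1.428 1.284
v 2.546 1.688 0.777
v 2.659 1.844 1.476
v 2.41 2.515 1.599
v 1.83 1.685 0.661
v 1.581 2.356 0.784
v 2.227 2.261 0.468
v 2.739 2.36 0.972
v 1.501 1.84 1.288
v 2.013 1.939 1.792
f 2 1 4
f 2 4 3
f 4 1 5
f 4 5 3
f 5 1 6
f 5 6 3
f 6 1 7
f 6 7 3
f 7 1 8
f 7 8 3
f 8 1 9
f 8 9 3
f 9 1 10
f 9 10 3
f 10 1 11
f 10 11 3
f 11 1 12
f 11 12 3
f 12 1 13
f 12 13 3
f 13 1 14
f 13 14 3
f 14 1 2
f 14 2 3
f 16 18 15
f 19 16 15
f 15 18 17
f 17 19 15
f 16 22 18
f 20 16 19
f 20 22 16
f 18 22 17
f 21 19 17
f 17 22 21
f 21 20 19
f 22 20 21
f 24 23 27
f 24 27 25
f 25 27 28
f 25 28 26
f 27 23 29
f 27 29 28
f 28 29 30
f 28 30 26
f 29 23 31
f 29 31 30
f 30 31 32
f 30 32 26
f 31 23 33
f 31 33 32
f 32 33 34
f 32 34 26
f 33 23 35
f 33 35 34
f 34 35 36
f 34 36 26
f 35 23 37
f 35 37 36
f 36 37 38
f 36 38 26
f 37 23 39
f 37 39 38
f 38 39 40
f 38 40 26
f 39 23 41
f 39 41 40
f 40 41 42
f 40 42 26
f 41 23 43
f 41 43 42
f 42 43 44
f 42 44 26
f 43 23 45
f 43 45 44
f 44 45 46
f 44 46 26
f 45 23 47
f 45 47 46
f 46 47 48
f 46 48 26
f 47 23 49
f 47 49 48
f 48 49 50
f 48 50 26
f 49 23 51
f 49 51 50
f 50 51 52
f 50 52 26
f 51 23 53
f 51 53 52
f 52 53 54
f 52 54 26
f 53 23 24
f 53 24 54
f 54 24 25
f 54 25 26
f 55 66 60
f 55 60 56
f 55 56 62
f 55 62 65
f 55 65 66
f 56 60 64
f 60 66 59
f 66 65 57
f 65 62 61
f 62 56 63
f 58 64 59
f 58 59 57
f 58 57 61
f 58 61 63
f 58 63 64
f 59 64 60
f 57 59 66
f 61 57 65
f 63 61 62
f 64 63 56



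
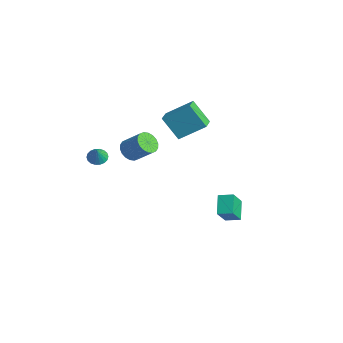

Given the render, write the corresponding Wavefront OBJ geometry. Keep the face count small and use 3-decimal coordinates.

v -2.728 -0.531 -1.201
v -2.267 -0.231 -1.822
v -1.23 0.452 -0.72
v -1.692 0.151 -0.099
v -2.51 0.041 -1.761
v -1.473 0.723 -0.659
v -2.796 0.199 -1.59
v -1.759 0.882 -0.488
v -3.069 0.212 -1.341
v -2.032 0.895 -0.239
v -3.275 0.079 -1.065
v -2.238 0.761 0.037
v -3.372 -0.176 -0.816
v -2.335 0.507 0.286
v -3.342 -0.501 -0.643
v -2.305 0.182 0.459
v -3.19 -0.832 -0.58
v -2.153 -0.149 0.522
v -2.947 -1.103 -0.641
v -1.91 -0.421 0.461
v -2.661 -1.262 -0.812
v -1.624 -0.579 0.29
v -2.388 -1.275 -1.061
v -1.351 -0.592 0.041
v -2.182 -1.141 -1.337
v -1.145 -0.459 -0.235
v -2.085 -0.887 -1.586
v -1.048 -0.204 -0.484
v -2.115 -0.562 -1.759
v -1.078 0.121 -0.657
v -4.406 3.957 -2.046
v -5.398 3.308 -0.51
v -3.547 5.459 -0.856
v -4.539 4.81 0.68
v -3.461 3.19 -1.76
v -4.453 2.541 -0.224
v -2.602 4.692 -0.57
v -3.594 4.043 0.966
v 2.588 3.196 -3.853
v 3.162 2.304 -2.603
v 3.215 3.904 -3.636
v 3.788 3.012 -2.385
v 3.552 2.608 -4.715
v 4.125 1.716 -3.464
v 4.178 3.316 -4.497
v 4.752 2.424 -3.247
v -4.087 -2.116 -2.099
v -3.517 -2.213 -2.438
v -3.553 -2.404 -1.121
v -3.501 -1.925 -2.362
v -3.601 -1.675 -2.234
v -3.797 -1.512 -2.079
v -4.051 -1.469 -1.928
v -4.311 -1.554 -1.811
v -4.527 -1.751 -1.751
v -4.656 -2.019 -1.759
v -4.672 -2.307 -1.835
v -4.572 -2.557 -1.964
v -4.376 -2.72 -2.118
v -4.123 -2.763 -2.269
v -3.862 -2.678 -2.387
v -3.646 -2.481 -2.447
f 2 1 5
f 2 5 3
f 3 5 6
f 3 6 4
f 5 1 7
f 5 7 6
f 6 7 8
f 6 8 4
f 7 1 9
f 7 9 8
f 8 9 10
f 8 10 4
f 9 1 11
f 9 11 10
f 10 11 12
f 10 12 4
f 11 1 13
f 11 13 12
f 12 13 14
f 12 14 4
f 13 1 15
f 13 15 14
f 14 15 16
f 14 16 4
f 15 1 17
f 15 17 16
f 16 17 18
f 16 18 4
f 17 1 19
f 17 19 18
f 18 19 20
f 18 20 4
f 19 1 21
f 19 21 20
f 20 21 22
f 20 22 4
f 21 1 23
f 21 23 22
f 22 23 24
f 22 24 4
f 23 1 25
f 23 25 24
f 24 25 26
f 24 26 4
f 25 1 27
f 25 27 26
f 26 27 28
f 26 28 4
f 27 1 29
f 27 29 28
f 28 29 30
f 28 30 4
f 29 1 2
f 29 2 30
f 30 2 3
f 30 3 4
f 32 34 31
f 35 32 31
f 31 34 33
f 33 35 31
f 32 38 34
f 36 32 35
f 36 38 32
f 34 38 33
f 37 35 33
f 33 38 37
f 37 36 35
f 38 36 37
f 40 42 39
f 43 40 39
f 39 42 41
f 41 43 39
f 40 46 42
f 44 40 43
f 44 46 40
f 42 46 41
f 45 43 41
f 41 46 45
f 45 44 43
f 46 44 45
f 48 47 50
f 48 50 49
f 50 47 51
f 50 51 49
f 51 47 52
f 51 52 49
f 52 47 53
f 52 53 49
f 53 47 54
f 53 54 49
f 54 47 55
f 54 55 49
f 55 47 56
f 55 56 49
f 56 47 57
f 56 57 49
f 57 47 58
f 57 58 49
f 58 47 59
f 58 59 49
f 59 47 60
f 59 60 49
f 60 47 61
f 60 61 49
f 61 47 62
f 61 62 49
f 62 47 48
f 62 48 49



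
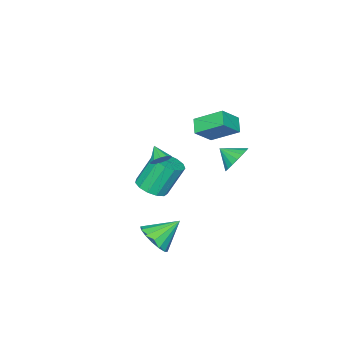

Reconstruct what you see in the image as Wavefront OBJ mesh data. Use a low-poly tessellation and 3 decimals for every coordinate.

v 3.422 3.393 -4.506
v 4.173 3.451 -3.733
v 2.198 4.147 -3.374
v 4.214 3.934 -4.011
v 4.043 4.272 -4.422
v 3.705 4.375 -4.855
v 3.291 4.214 -5.195
v 2.912 3.833 -5.35
v 2.67 3.335 -5.28
v 2.629 2.851 -5.002
v 2.801 2.513 -4.591
v 3.139 2.41 -4.157
v 3.552 2.571 -3.818
v 3.931 2.952 -3.662
v -3.846 3.184 -2.215
v -2.939 3.581 -1.972
v -3.574 2.176 -1.585
v -3.204 3.722 -1.632
v -3.597 3.756 -1.407
v -4.039 3.676 -1.342
v -4.443 3.5 -1.45
v -4.729 3.261 -1.709
v -4.84 3.007 -2.069
v -4.754 2.788 -2.457
v -4.489 2.647 -2.797
v -4.096 2.613 -3.022
v -3.653 2.693 -3.087
v -3.249 2.869 -2.979
v -2.964 3.108 -2.72
v -2.853 3.362 -2.36
v -0.163 0.13 -3.886
v 0.498 -0.454 -3.416
v -0.356 0.105 -1.523
v -1.017 0.69 -1.994
v 0.737 0.054 -3.458
v -0.116 0.613 -1.565
v 0.69 0.587 -3.636
v -0.163 1.146 -1.744
v 0.373 0.974 -3.894
v -0.48 1.534 -2.001
v -0.115 1.094 -4.149
v -0.968 1.653 -2.257
v -0.618 0.908 -4.321
v -1.471 1.467 -2.428
v -0.977 0.475 -4.355
v -1.83 1.034 -2.462
v -1.078 -0.068 -4.24
v -1.931 0.491 -2.347
v -0.888 -0.547 -4.013
v -1.741 0.012 -2.12
v -0.468 -0.812 -3.745
v -1.321 -0.252 -1.853
v 0.048 -0.777 -3.523
v -0.805 -0.218 -1.63
v 0.774 1.637 -0.45
v 1.337 1.625 -0.167
v 0.446 0.883 0.17
v 1.112 1.879 0.024
v 0.758 2.041 0.033
v 0.41 2.049 -0.142
v 0.201 1.899 -0.434
v 0.211 1.65 -0.733
v 0.436 1.395 -0.923
v 0.79 1.233 -0.933
v 1.138 1.226 -0.758
v 1.347 1.375 -0.465
v -2.583 2.36 -0.3
v -3.234 1.747 0.251
v -3.161 3.892 0.722
v -3.812 3.279 1.273
v -1.488 2.101 0.707
v -2.139 1.488 1.258
v -2.066 3.633 1.729
v -2.717 3.02 2.28
f 2 1 4
f 2 4 3
f 4 1 5
f 4 5 3
f 5 1 6
f 5 6 3
f 6 1 7
f 6 7 3
f 7 1 8
f 7 8 3
f 8 1 9
f 8 9 3
f 9 1 10
f 9 10 3
f 10 1 11
f 10 11 3
f 11 1 12
f 11 12 3
f 12 1 13
f 12 13 3
f 13 1 14
f 13 14 3
f 14 1 2
f 14 2 3
f 16 15 18
f 16 18 17
f 18 15 19
f 18 19 17
f 19 15 20
f 19 20 17
f 20 15 21
f 20 21 17
f 21 15 22
f 21 22 17
f 22 15 23
f 22 23 17
f 23 15 24
f 23 24 17
f 24 15 25
f 24 25 17
f 25 15 26
f 25 26 17
f 26 15 27
f 26 27 17
f 27 15 28
f 27 28 17
f 28 15 29
f 28 29 17
f 29 15 30
f 29 30 17
f 30 15 16
f 30 16 17
f 32 31 35
f 32 35 33
f 33 35 36
f 33 36 34
f 35 31 37
f 35 37 36
f 36 37 38
f 36 38 34
f 37 31 39
f 37 39 38
f 38 39 40
f 38 40 34
f 39 31 41
f 39 41 40
f 40 41 42
f 40 42 34
f 41 31 43
f 41 43 42
f 42 43 44
f 42 44 34
f 43 31 45
f 43 45 44
f 44 45 46
f 44 46 34
f 45 31 47
f 45 47 46
f 46 47 48
f 46 48 34
f 47 31 49
f 47 49 48
f 48 49 50
f 48 50 34
f 49 31 51
f 49 51 50
f 50 51 52
f 50 52 34
f 51 31 53
f 51 53 52
f 52 53 54
f 52 54 34
f 53 31 32
f 53 32 54
f 54 32 33
f 54 33 34
f 56 55 58
f 56 58 57
f 58 55 59
f 58 59 57
f 59 55 60
f 59 60 57
f 60 55 61
f 60 61 57
f 61 55 62
f 61 62 57
f 62 55 63
f 62 63 57
f 63 55 64
f 63 64 57
f 64 55 65
f 64 65 57
f 65 55 66
f 65 66 57
f 66 55 56
f 66 56 57
f 68 70 67
f 71 68 67
f 67 70 69
f 69 71 67
f 68 74 70
f 72 68 71
f 72 74 68
f 70 74 69
f 73 71 69
f 69 74 73
f 73 72 71
f 74 72 73



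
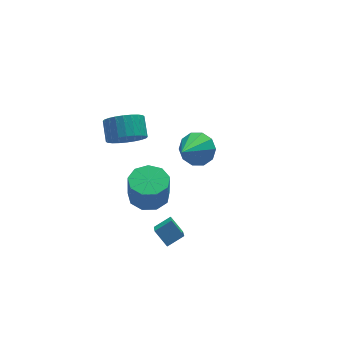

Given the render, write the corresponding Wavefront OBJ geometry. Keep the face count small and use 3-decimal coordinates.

v -2.921 -2.195 -3.461
v -3.244 -3.233 -2.502
v -3.284 -1.504 -2.836
v -3.608 -2.542 -1.877
v -2.052 -2.098 -3.063
v -2.376 -3.136 -2.104
v -2.416 -1.407 -2.438
v -2.739 -2.445 -1.479
v -3.449 1.806 0.914
v -2.626 1.407 1.292
v -2.447 2.375 1.924
v -3.271 2.774 1.546
v -2.486 1.586 0.979
v -2.308 2.554 1.612
v -2.493 1.798 0.656
v -2.315 2.766 1.289
v -2.646 2.011 0.373
v -2.467 2.979 1.005
v -2.921 2.193 0.172
v -2.742 3.161 0.804
v -3.276 2.317 0.083
v -3.098 3.285 0.716
v -3.658 2.362 0.122
v -3.479 3.33 0.754
v -4.008 2.323 0.28
v -3.829 3.291 0.913
v -4.273 2.205 0.536
v -4.094 3.173 1.168
v -4.412 2.026 0.848
v -4.234 2.994 1.481
v -4.405 1.814 1.171
v -4.227 2.782 1.804
v -4.253 1.601 1.455
v -4.074 2.569 2.087
v -3.978 1.419 1.656
v -3.799 2.387 2.288
v -3.622 1.295 1.744
v -3.444 2.263 2.377
v -3.241 1.25 1.706
v -3.062 2.218 2.338
v -2.891 1.289 1.547
v -2.712 2.257 2.18
v 0.921 3.918 -3.688
v 1.349 4.359 -2.899
v -0.321 2.842 -2.412
v 0.869 4.706 -3.074
v 0.408 4.752 -3.483
v 0.143 4.48 -3.971
v 0.175 3.993 -4.35
v 0.492 3.478 -4.477
v 0.973 3.131 -4.302
v 1.433 3.084 -3.892
v 1.698 3.356 -3.405
v 1.666 3.843 -3.025
v -2.686 0.948 -3.122
v -1.824 1.49 -3.053
v -1.853 1.354 -1.61
v -2.714 0.812 -1.678
v -2.377 1.915 -3.024
v -2.406 1.779 -1.581
v -3.074 1.888 -3.041
v -3.103 1.752 -1.597
v -3.589 1.42 -3.095
v -3.618 1.284 -1.652
v -3.682 0.732 -3.162
v -3.71 0.596 -1.719
v -3.308 0.145 -3.21
v -3.337 0.009 -1.767
v -2.643 -0.067 -3.217
v -2.672 -0.203 -1.773
v -1.998 0.197 -3.179
v -2.027 0.061 -1.736
v -1.675 0.812 -3.114
v -1.704 0.675 -1.671
f 2 4 1
f 5 2 1
f 1 4 3
f 3 5 1
f 2 8 4
f 6 2 5
f 6 8 2
f 4 8 3
f 7 5 3
f 3 8 7
f 7 6 5
f 8 6 7
f 10 9 13
f 10 13 11
f 11 13 14
f 11 14 12
f 13 9 15
f 13 15 14
f 14 15 16
f 14 16 12
f 15 9 17
f 15 17 16
f 16 17 18
f 16 18 12
f 17 9 19
f 17 19 18
f 18 19 20
f 18 20 12
f 19 9 21
f 19 21 20
f 20 21 22
f 20 22 12
f 21 9 23
f 21 23 22
f 22 23 24
f 22 24 12
f 23 9 25
f 23 25 24
f 24 25 26
f 24 26 12
f 25 9 27
f 25 27 26
f 26 27 28
f 26 28 12
f 27 9 29
f 27 29 28
f 28 29 30
f 28 30 12
f 29 9 31
f 29 31 30
f 30 31 32
f 30 32 12
f 31 9 33
f 31 33 32
f 32 33 34
f 32 34 12
f 33 9 35
f 33 35 34
f 34 35 36
f 34 36 12
f 35 9 37
f 35 37 36
f 36 37 38
f 36 38 12
f 37 9 39
f 37 39 38
f 38 39 40
f 38 40 12
f 39 9 41
f 39 41 40
f 40 41 42
f 40 42 12
f 41 9 10
f 41 10 42
f 42 10 11
f 42 11 12
f 44 43 46
f 44 46 45
f 46 43 47
f 46 47 45
f 47 43 48
f 47 48 45
f 48 43 49
f 48 49 45
f 49 43 50
f 49 50 45
f 50 43 51
f 50 51 45
f 51 43 52
f 51 52 45
f 52 43 53
f 52 53 45
f 53 43 54
f 53 54 45
f 54 43 44
f 54 44 45
f 56 55 59
f 56 59 57
f 57 59 60
f 57 60 58
f 59 55 61
f 59 61 60
f 60 61 62
f 60 62 58
f 61 55 63
f 61 63 62
f 62 63 64
f 62 64 58
f 63 55 65
f 63 65 64
f 64 65 66
f 64 66 58
f 65 55 67
f 65 67 66
f 66 67 68
f 66 68 58
f 67 55 69
f 67 69 68
f 68 69 70
f 68 70 58
f 69 55 71
f 69 71 70
f 70 71 72
f 70 72 58
f 71 55 73
f 71 73 72
f 72 73 74
f 72 74 58
f 73 55 56
f 73 56 74
f 74 56 57
f 74 57 58



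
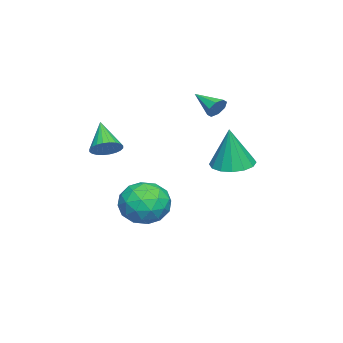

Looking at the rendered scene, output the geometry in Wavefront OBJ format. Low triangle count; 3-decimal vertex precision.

v -3.564 3.187 1.619
v -3.241 3.236 1.997
v -3.996 2.173 2.121
v -3.575 3.412 2.065
v -3.902 3.455 1.872
v -4.032 3.341 1.53
v -3.888 3.137 1.241
v -3.554 2.961 1.173
v -3.227 2.918 1.366
v -3.097 3.032 1.708
v -1.675 1.777 -2.994
v -1.081 0.884 -3.008
v -3.119 0.816 -2.972
v -2.525 -0.077 -2.986
v -2.531 0.55 -2.116
v -1.638 1.144 -2.129
v -2.562 0.556 -3.851
v -1.669 1.15 -3.864
v -1.629 0.129 -3.537
v -1.61 0.126 -2.465
v -2.59 1.574 -3.515
v -2.571 1.571 -2.443
v -1.251 1.415 -3.003
v -2.949 0.285 -2.977
v -2.952 0.654 -2.465
v -2.603 0.129 -2.473
v -1.578 1.568 -2.487
v -1.229 1.043 -2.495
v -2.082 0.846 -1.97
v -2.971 0.657 -3.485
v -2.622 0.132 -3.493
v -1.597 1.571 -3.507
v -1.248 1.046 -3.515
v -2.118 0.854 -4.01
v -1.224 0.446 -3.323
v -2.073 -0.118 -3.309
v -2.095 0.254 -3.818
v -1.57 0.603 -3.826
v -1.213 0.444 -2.692
v -2.062 -0.121 -2.679
v -2.065 0.248 -2.167
v -1.54 0.597 -2.176
v -1.535 0.001 -3.003
v -2.138 1.821 -3.301
v -2.987 1.256 -3.288
v -2.66 1.103 -3.804
v -2.135 1.452 -3.813
v -2.127 1.818 -2.671
v -2.976 1.254 -2.657
v -2.63 1.097 -2.154
v -2.105 1.446 -2.162
v -2.665 1.699 -2.977
v -3.629 3.786 -1.126
v -3.005 3.179 -1.253
v -3.311 3.734 0.686
v -2.788 3.579 -1.28
v -2.797 4.034 -1.265
v -3.029 4.422 -1.214
v -3.421 4.641 -1.138
v -3.87 4.63 -1.059
v -4.254 4.392 -0.999
v -4.471 3.993 -0.972
v -4.462 3.537 -0.986
v -4.23 3.149 -1.038
v -3.838 2.931 -1.113
v -3.389 2.942 -1.192
v 0.063 0.2 0.405
v 0.515 0.248 0.827
v -0.803 -0.36 1.395
v 0.404 0.462 0.851
v 0.242 0.636 0.808
v 0.053 0.743 0.703
v -0.135 0.768 0.552
v -0.293 0.707 0.38
v -0.396 0.568 0.211
v -0.43 0.373 0.071
v -0.388 0.152 -0.017
v -0.278 -0.062 -0.042
v -0.116 -0.236 0.002
v 0.074 -0.344 0.107
v 0.262 -0.369 0.257
v 0.419 -0.307 0.43
v 0.523 -0.168 0.599
v 0.556 0.027 0.738
f 2 1 4
f 2 4 3
f 4 1 5
f 4 5 3
f 5 1 6
f 5 6 3
f 6 1 7
f 6 7 3
f 7 1 8
f 7 8 3
f 8 1 9
f 8 9 3
f 9 1 10
f 9 10 3
f 10 1 2
f 10 2 3
f 11 48 27
f 48 22 51
f 27 51 16
f 48 51 27
f 11 27 23
f 27 16 28
f 23 28 12
f 27 28 23
f 11 23 32
f 23 12 33
f 32 33 18
f 23 33 32
f 11 32 44
f 32 18 47
f 44 47 21
f 32 47 44
f 11 44 48
f 44 21 52
f 48 52 22
f 44 52 48
f 12 28 39
f 28 16 42
f 39 42 20
f 28 42 39
f 16 51 29
f 51 22 50
f 29 50 15
f 51 50 29
f 22 52 49
f 52 21 45
f 49 45 13
f 52 45 49
f 21 47 46
f 47 18 34
f 46 34 17
f 47 34 46
f 18 33 38
f 33 12 35
f 38 35 19
f 33 35 38
f 14 40 26
f 40 20 41
f 26 41 15
f 40 41 26
f 14 26 24
f 26 15 25
f 24 25 13
f 26 25 24
f 14 24 31
f 24 13 30
f 31 30 17
f 24 30 31
f 14 31 36
f 31 17 37
f 36 37 19
f 31 37 36
f 14 36 40
f 36 19 43
f 40 43 20
f 36 43 40
f 15 41 29
f 41 20 42
f 29 42 16
f 41 42 29
f 13 25 49
f 25 15 50
f 49 50 22
f 25 50 49
f 17 30 46
f 30 13 45
f 46 45 21
f 30 45 46
f 19 37 38
f 37 17 34
f 38 34 18
f 37 34 38
f 20 43 39
f 43 19 35
f 39 35 12
f 43 35 39
f 54 53 56
f 54 56 55
f 56 53 57
f 56 57 55
f 57 53 58
f 57 58 55
f 58 53 59
f 58 59 55
f 59 53 60
f 59 60 55
f 60 53 61
f 60 61 55
f 61 53 62
f 61 62 55
f 62 53 63
f 62 63 55
f 63 53 64
f 63 64 55
f 64 53 65
f 64 65 55
f 65 53 66
f 65 66 55
f 66 53 54
f 66 54 55
f 68 67 70
f 68 70 69
f 70 67 71
f 70 71 69
f 71 67 72
f 71 72 69
f 72 67 73
f 72 73 69
f 73 67 74
f 73 74 69
f 74 67 75
f 74 75 69
f 75 67 76
f 75 76 69
f 76 67 77
f 76 77 69
f 77 67 78
f 77 78 69
f 78 67 79
f 78 79 69
f 79 67 80
f 79 80 69
f 80 67 81
f 80 81 69
f 81 67 82
f 81 82 69
f 82 67 83
f 82 83 69
f 83 67 84
f 83 84 69
f 84 67 68
f 84 68 69



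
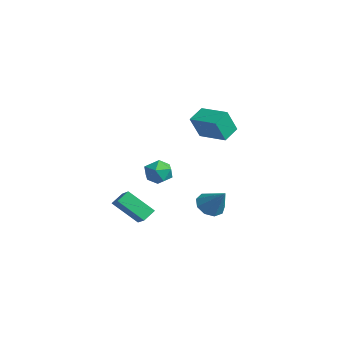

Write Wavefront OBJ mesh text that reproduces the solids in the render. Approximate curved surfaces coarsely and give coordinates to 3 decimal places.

v 0.637 1.127 -4.644
v 1.16 1.59 -5.196
v 1.763 1.413 -3.336
v 0.757 1.961 -4.93
v 0.298 1.942 -4.531
v -0.003 1.541 -4.185
v -0.004 0.946 -4.054
v 0.295 0.436 -4.199
v 0.754 0.249 -4.553
v 1.158 0.473 -4.949
v 1.318 1.002 -5.203
v 0.729 -3.307 -4.866
v -0.257 -4.362 -3.615
v 0.545 -2.583 -4.401
v -0.44 -3.638 -3.15
v 1.8 -3.482 -4.17
v 0.815 -4.537 -2.919
v 1.617 -2.758 -3.705
v 0.631 -3.813 -2.454
v 0.34 -1.213 -1.154
v 0.854 -1.31 -1.879
v 0.226 -2.65 -1.041
v 0.74 -2.747 -1.766
v 1.094 -2.438 -1.006
v 1.164 -1.55 -1.075
v -0.084 -2.41 -1.845
v -0.014 -1.522 -1.914
v 0.592 -2.05 -2.306
v 1.32 -2.067 -1.787
v -0.24 -1.893 -1.133
v 0.488 -1.91 -0.614
v -3.836 2.918 -1.597
v -3.758 2.229 -0.11
v -4.284 3.919 -1.109
v -4.206 3.231 0.377
v -2.094 3.589 -1.377
v -2.016 2.901 0.109
v -2.542 4.591 -0.89
v -2.464 3.902 0.597
f 2 1 4
f 2 4 3
f 4 1 5
f 4 5 3
f 5 1 6
f 5 6 3
f 6 1 7
f 6 7 3
f 7 1 8
f 7 8 3
f 8 1 9
f 8 9 3
f 9 1 10
f 9 10 3
f 10 1 11
f 10 11 3
f 11 1 2
f 11 2 3
f 13 15 12
f 16 13 12
f 12 15 14
f 14 16 12
f 13 19 15
f 17 13 16
f 17 19 13
f 15 19 14
f 18 16 14
f 14 19 18
f 18 17 16
f 19 17 18
f 20 31 25
f 20 25 21
f 20 21 27
f 20 27 30
f 20 30 31
f 21 25 29
f 25 31 24
f 31 30 22
f 30 27 26
f 27 21 28
f 23 29 24
f 23 24 22
f 23 22 26
f 23 26 28
f 23 28 29
f 24 29 25
f 22 24 31
f 26 22 30
f 28 26 27
f 29 28 21
f 33 35 32
f 36 33 32
f 32 35 34
f 34 36 32
f 33 39 35
f 37 33 36
f 37 39 33
f 35 39 34
f 38 36 34
f 34 39 38
f 38 37 36
f 39 37 38



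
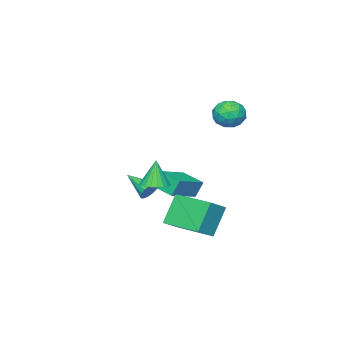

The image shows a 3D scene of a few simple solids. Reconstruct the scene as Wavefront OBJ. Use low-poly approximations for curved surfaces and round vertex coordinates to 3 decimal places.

v 0.521 1.054 -0.648
v 0.958 1.587 -0.528
v 0.299 0.926 0.728
v 0.702 1.724 -0.557
v 0.415 1.744 -0.601
v 0.146 1.645 -0.654
v -0.057 1.444 -0.705
v -0.161 1.175 -0.747
v -0.147 0.885 -0.771
v -0.018 0.625 -0.775
v 0.205 0.438 -0.756
v 0.482 0.358 -0.719
v 0.766 0.399 -0.669
v 1.008 0.552 -0.616
v 1.165 0.792 -0.569
v 1.211 1.078 -0.535
v 1.138 1.359 -0.521
v -3.756 -1.472 -2.853
v -4.085 -1.272 -1.985
v -3.688 -0.192 -3.122
v -4.017 0.009 -2.254
v -2.023 -1.429 -2.206
v -2.352 -1.228 -1.338
v -1.955 -0.148 -2.475
v -2.284 0.052 -1.607
v -0.957 -0.594 -1.97
v -0.666 -0.359 -1.527
v -0.903 -1.906 -1.31
v -0.932 -0.333 -1.453
v -1.204 -0.366 -1.497
v -1.419 -0.452 -1.649
v -1.529 -0.57 -1.875
v -1.508 -0.694 -2.123
v -1.36 -0.794 -2.336
v -1.121 -0.849 -2.464
v -0.844 -0.845 -2.48
v -0.592 -0.784 -2.379
v -0.425 -0.679 -2.184
v -0.38 -0.554 -1.94
v -0.466 -0.439 -1.703
v -2.653 0.415 -2.763
v -1.589 0.422 -2.106
v -2.69 2.454 -2.726
v -1.627 2.461 -2.069
v -1.733 0.459 -4.251
v -0.67 0.466 -3.594
v -1.771 2.498 -4.214
v -0.707 2.505 -3.557
v -4.586 1.885 2.123
v -4.029 2.356 2.542
v -3.891 0.764 2.458
v -3.334 1.235 2.877
v -4.118 1.151 3.169
v -4.548 1.844 2.962
v -3.372 1.276 2.038
v -3.802 1.969 1.831
v -3.279 1.98 2.49
v -3.74 1.902 3.189
v -4.18 1.218 1.811
v -4.641 1.14 2.51
v -4.369 2.219 2.303
v -3.551 0.901 2.697
v -4.012 0.852 2.869
v -3.685 1.129 3.115
v -4.674 1.918 2.55
v -4.346 2.195 2.796
v -4.399 1.487 3.165
v -3.574 0.925 2.204
v -3.246 1.202 2.45
v -4.235 1.991 1.885
v -3.908 2.268 2.131
v -3.521 1.633 1.835
v -3.6 2.274 2.519
v -3.192 1.616 2.716
v -3.214 1.64 2.222
v -3.467 2.047 2.101
v -3.872 2.229 2.93
v -3.463 1.57 3.127
v -3.924 1.521 3.298
v -4.177 1.928 3.176
v -3.431 2.008 2.899
v -4.457 1.55 1.873
v -4.048 0.891 2.07
v -3.743 1.192 1.824
v -3.996 1.599 1.702
v -4.728 1.504 2.284
v -4.32 0.846 2.481
v -4.453 1.073 2.899
v -4.706 1.48 2.778
v -4.489 1.112 2.101
f 2 1 4
f 2 4 3
f 4 1 5
f 4 5 3
f 5 1 6
f 5 6 3
f 6 1 7
f 6 7 3
f 7 1 8
f 7 8 3
f 8 1 9
f 8 9 3
f 9 1 10
f 9 10 3
f 10 1 11
f 10 11 3
f 11 1 12
f 11 12 3
f 12 1 13
f 12 13 3
f 13 1 14
f 13 14 3
f 14 1 15
f 14 15 3
f 15 1 16
f 15 16 3
f 16 1 17
f 16 17 3
f 17 1 2
f 17 2 3
f 19 21 18
f 22 19 18
f 18 21 20
f 20 22 18
f 19 25 21
f 23 19 22
f 23 25 19
f 21 25 20
f 24 22 20
f 20 25 24
f 24 23 22
f 25 23 24
f 27 26 29
f 27 29 28
f 29 26 30
f 29 30 28
f 30 26 31
f 30 31 28
f 31 26 32
f 31 32 28
f 32 26 33
f 32 33 28
f 33 26 34
f 33 34 28
f 34 26 35
f 34 35 28
f 35 26 36
f 35 36 28
f 36 26 37
f 36 37 28
f 37 26 38
f 37 38 28
f 38 26 39
f 38 39 28
f 39 26 40
f 39 40 28
f 40 26 27
f 40 27 28
f 42 44 41
f 45 42 41
f 41 44 43
f 43 45 41
f 42 48 44
f 46 42 45
f 46 48 42
f 44 48 43
f 47 45 43
f 43 48 47
f 47 46 45
f 48 46 47
f 49 86 65
f 86 60 89
f 65 89 54
f 86 89 65
f 49 65 61
f 65 54 66
f 61 66 50
f 65 66 61
f 49 61 70
f 61 50 71
f 70 71 56
f 61 71 70
f 49 70 82
f 70 56 85
f 82 85 59
f 70 85 82
f 49 82 86
f 82 59 90
f 86 90 60
f 82 90 86
f 50 66 77
f 66 54 80
f 77 80 58
f 66 80 77
f 54 89 67
f 89 60 88
f 67 88 53
f 89 88 67
f 60 90 87
f 90 59 83
f 87 83 51
f 90 83 87
f 59 85 84
f 85 56 72
f 84 72 55
f 85 72 84
f 56 71 76
f 71 50 73
f 76 73 57
f 71 73 76
f 52 78 64
f 78 58 79
f 64 79 53
f 78 79 64
f 52 64 62
f 64 53 63
f 62 63 51
f 64 63 62
f 52 62 69
f 62 51 68
f 69 68 55
f 62 68 69
f 52 69 74
f 69 55 75
f 74 75 57
f 69 75 74
f 52 74 78
f 74 57 81
f 78 81 58
f 74 81 78
f 53 79 67
f 79 58 80
f 67 80 54
f 79 80 67
f 51 63 87
f 63 53 88
f 87 88 60
f 63 88 87
f 55 68 84
f 68 51 83
f 84 83 59
f 68 83 84
f 57 75 76
f 75 55 72
f 76 72 56
f 75 72 76
f 58 81 77
f 81 57 73
f 77 73 50
f 81 73 77



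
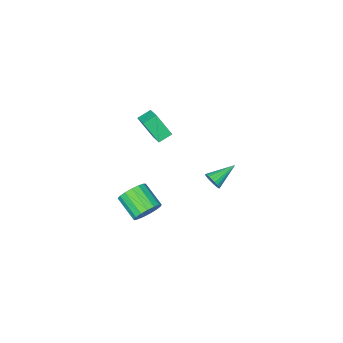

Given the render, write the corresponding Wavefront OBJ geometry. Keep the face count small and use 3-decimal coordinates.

v -3.133 1.117 -0.363
v -2.856 1.378 0.201
v -4.827 1.303 0.383
v -2.9 1.609 0.044
v -2.984 1.755 -0.183
v -3.093 1.791 -0.441
v -3.21 1.71 -0.686
v -3.313 1.527 -0.874
v -3.385 1.273 -0.975
v -3.414 0.991 -0.969
v -3.394 0.732 -0.859
v -3.329 0.539 -0.663
v -3.23 0.446 -0.415
v -3.114 0.469 -0.158
v -3.002 0.604 0.064
v -2.912 0.828 0.212
v -2.861 1.101 0.26
v -0.572 -2.098 -4.335
v 0.448 -2.003 -4.105
v 0.392 -3.647 -3.175
v -0.628 -3.742 -3.405
v 0.217 -1.777 -3.72
v 0.16 -3.421 -2.79
v -0.196 -1.625 -3.476
v -0.252 -3.269 -2.546
v -0.694 -1.581 -3.429
v -0.751 -3.225 -2.499
v -1.164 -1.656 -3.59
v -1.221 -3.3 -2.659
v -1.499 -1.832 -3.921
v -1.556 -3.476 -2.991
v -1.621 -2.068 -4.347
v -1.678 -3.713 -3.417
v -1.503 -2.312 -4.77
v -1.56 -3.956 -3.84
v -1.171 -2.507 -5.094
v -1.228 -4.151 -4.164
v -0.702 -2.608 -5.244
v -0.759 -4.252 -4.314
v -0.204 -2.592 -5.185
v -0.26 -4.236 -4.255
v 0.211 -2.463 -4.932
v 0.154 -4.107 -4.002
v 0.446 -2.25 -4.542
v 0.39 -3.894 -3.612
v -1.259 -2.318 2.767
v -2.155 -2.133 3.17
v -0.825 -1.231 3.234
v -1.721 -1.046 3.637
v -0.739 -3.194 4.323
v -1.635 -3.009 4.726
v -0.305 -2.107 4.79
v -1.201 -1.922 5.193
f 2 1 4
f 2 4 3
f 4 1 5
f 4 5 3
f 5 1 6
f 5 6 3
f 6 1 7
f 6 7 3
f 7 1 8
f 7 8 3
f 8 1 9
f 8 9 3
f 9 1 10
f 9 10 3
f 10 1 11
f 10 11 3
f 11 1 12
f 11 12 3
f 12 1 13
f 12 13 3
f 13 1 14
f 13 14 3
f 14 1 15
f 14 15 3
f 15 1 16
f 15 16 3
f 16 1 17
f 16 17 3
f 17 1 2
f 17 2 3
f 19 18 22
f 19 22 20
f 20 22 23
f 20 23 21
f 22 18 24
f 22 24 23
f 23 24 25
f 23 25 21
f 24 18 26
f 24 26 25
f 25 26 27
f 25 27 21
f 26 18 28
f 26 28 27
f 27 28 29
f 27 29 21
f 28 18 30
f 28 30 29
f 29 30 31
f 29 31 21
f 30 18 32
f 30 32 31
f 31 32 33
f 31 33 21
f 32 18 34
f 32 34 33
f 33 34 35
f 33 35 21
f 34 18 36
f 34 36 35
f 35 36 37
f 35 37 21
f 36 18 38
f 36 38 37
f 37 38 39
f 37 39 21
f 38 18 40
f 38 40 39
f 39 40 41
f 39 41 21
f 40 18 42
f 40 42 41
f 41 42 43
f 41 43 21
f 42 18 44
f 42 44 43
f 43 44 45
f 43 45 21
f 44 18 19
f 44 19 45
f 45 19 20
f 45 20 21
f 47 49 46
f 50 47 46
f 46 49 48
f 48 50 46
f 47 53 49
f 51 47 50
f 51 53 47
f 49 53 48
f 52 50 48
f 48 53 52
f 52 51 50
f 53 51 52

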